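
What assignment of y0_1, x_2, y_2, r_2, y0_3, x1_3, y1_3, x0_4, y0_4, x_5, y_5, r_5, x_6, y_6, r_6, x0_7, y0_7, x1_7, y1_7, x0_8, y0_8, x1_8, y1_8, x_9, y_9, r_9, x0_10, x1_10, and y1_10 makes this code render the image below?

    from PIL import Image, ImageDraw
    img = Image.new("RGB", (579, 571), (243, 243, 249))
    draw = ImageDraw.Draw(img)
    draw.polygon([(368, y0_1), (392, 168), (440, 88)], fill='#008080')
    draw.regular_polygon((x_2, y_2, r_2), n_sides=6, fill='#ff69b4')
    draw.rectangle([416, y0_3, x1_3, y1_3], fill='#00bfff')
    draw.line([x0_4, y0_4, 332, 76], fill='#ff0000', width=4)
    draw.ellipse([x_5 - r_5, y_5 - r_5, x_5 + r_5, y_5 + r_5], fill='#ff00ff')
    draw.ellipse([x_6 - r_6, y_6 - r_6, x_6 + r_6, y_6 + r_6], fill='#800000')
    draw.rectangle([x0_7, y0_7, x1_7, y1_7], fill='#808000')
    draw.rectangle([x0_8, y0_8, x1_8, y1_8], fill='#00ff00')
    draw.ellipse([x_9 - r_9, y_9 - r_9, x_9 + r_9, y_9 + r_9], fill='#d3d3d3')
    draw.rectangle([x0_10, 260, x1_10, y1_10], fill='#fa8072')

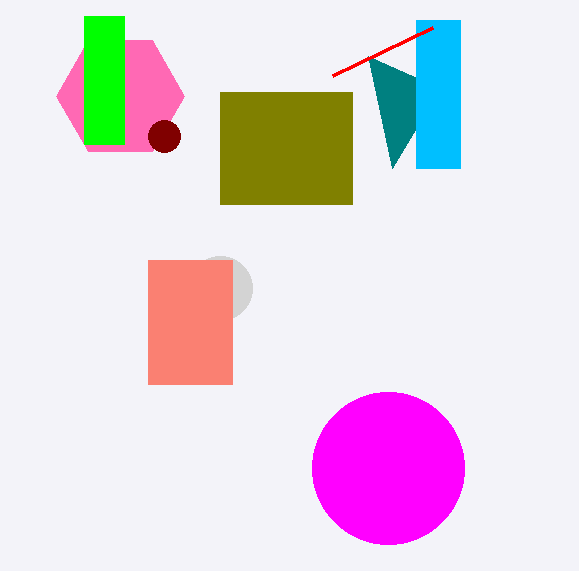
y0_1 = 56, x_2 = 120, y_2 = 96, r_2 = 64, y0_3 = 20, x1_3 = 460, y1_3 = 168, x0_4 = 432, y0_4 = 28, x_5 = 388, y_5 = 468, r_5 = 76, x_6 = 164, y_6 = 136, r_6 = 16, x0_7 = 220, y0_7 = 92, x1_7 = 352, y1_7 = 204, x0_8 = 84, y0_8 = 16, x1_8 = 124, y1_8 = 144, x_9 = 220, y_9 = 288, r_9 = 32, x0_10 = 148, x1_10 = 232, y1_10 = 384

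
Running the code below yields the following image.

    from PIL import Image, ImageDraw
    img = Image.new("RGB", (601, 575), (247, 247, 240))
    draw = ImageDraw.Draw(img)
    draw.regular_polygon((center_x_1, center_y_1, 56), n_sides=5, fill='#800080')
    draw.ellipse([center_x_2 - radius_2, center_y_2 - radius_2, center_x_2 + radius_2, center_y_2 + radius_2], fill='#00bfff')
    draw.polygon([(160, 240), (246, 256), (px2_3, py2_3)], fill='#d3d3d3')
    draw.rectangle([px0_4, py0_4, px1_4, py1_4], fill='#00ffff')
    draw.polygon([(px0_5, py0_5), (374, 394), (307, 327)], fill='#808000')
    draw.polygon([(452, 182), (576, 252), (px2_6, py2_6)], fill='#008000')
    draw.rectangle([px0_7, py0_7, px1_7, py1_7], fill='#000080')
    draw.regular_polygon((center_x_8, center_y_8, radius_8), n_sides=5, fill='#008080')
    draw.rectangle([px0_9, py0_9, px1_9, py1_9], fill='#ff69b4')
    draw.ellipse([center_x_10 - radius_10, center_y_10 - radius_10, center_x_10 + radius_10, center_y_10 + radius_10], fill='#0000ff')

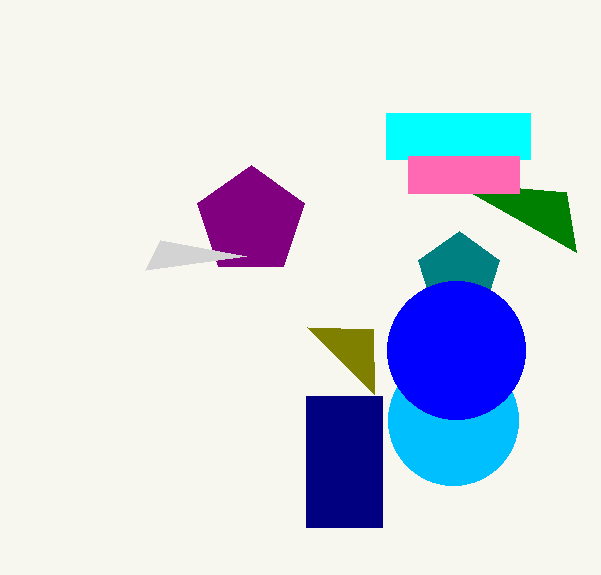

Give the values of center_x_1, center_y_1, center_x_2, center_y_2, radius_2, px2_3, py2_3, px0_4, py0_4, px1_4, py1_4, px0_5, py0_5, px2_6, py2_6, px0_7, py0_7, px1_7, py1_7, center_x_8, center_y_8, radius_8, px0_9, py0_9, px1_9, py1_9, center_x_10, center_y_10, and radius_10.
center_x_1 = 251; center_y_1 = 221; center_x_2 = 453; center_y_2 = 420; radius_2 = 65; px2_3 = 145; py2_3 = 270; px0_4 = 386; py0_4 = 113; px1_4 = 530; py1_4 = 159; px0_5 = 373; py0_5 = 329; px2_6 = 566; py2_6 = 192; px0_7 = 306; py0_7 = 396; px1_7 = 382; py1_7 = 527; center_x_8 = 459; center_y_8 = 274; radius_8 = 43; px0_9 = 408; py0_9 = 156; px1_9 = 519; py1_9 = 193; center_x_10 = 456; center_y_10 = 350; radius_10 = 69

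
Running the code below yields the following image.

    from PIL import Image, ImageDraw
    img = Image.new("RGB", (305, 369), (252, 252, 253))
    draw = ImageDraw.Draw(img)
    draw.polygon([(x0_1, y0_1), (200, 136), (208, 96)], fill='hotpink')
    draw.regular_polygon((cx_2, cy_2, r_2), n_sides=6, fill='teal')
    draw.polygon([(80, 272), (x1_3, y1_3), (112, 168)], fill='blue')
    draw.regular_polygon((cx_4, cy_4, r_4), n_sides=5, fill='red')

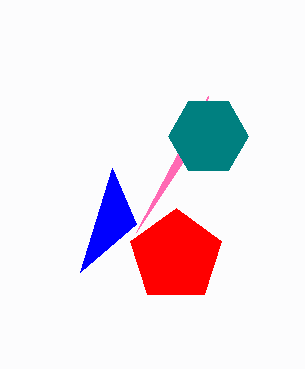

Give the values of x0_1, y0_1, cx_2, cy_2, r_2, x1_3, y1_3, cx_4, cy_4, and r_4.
x0_1 = 136
y0_1 = 232
cx_2 = 208
cy_2 = 136
r_2 = 40
x1_3 = 136
y1_3 = 224
cx_4 = 176
cy_4 = 256
r_4 = 48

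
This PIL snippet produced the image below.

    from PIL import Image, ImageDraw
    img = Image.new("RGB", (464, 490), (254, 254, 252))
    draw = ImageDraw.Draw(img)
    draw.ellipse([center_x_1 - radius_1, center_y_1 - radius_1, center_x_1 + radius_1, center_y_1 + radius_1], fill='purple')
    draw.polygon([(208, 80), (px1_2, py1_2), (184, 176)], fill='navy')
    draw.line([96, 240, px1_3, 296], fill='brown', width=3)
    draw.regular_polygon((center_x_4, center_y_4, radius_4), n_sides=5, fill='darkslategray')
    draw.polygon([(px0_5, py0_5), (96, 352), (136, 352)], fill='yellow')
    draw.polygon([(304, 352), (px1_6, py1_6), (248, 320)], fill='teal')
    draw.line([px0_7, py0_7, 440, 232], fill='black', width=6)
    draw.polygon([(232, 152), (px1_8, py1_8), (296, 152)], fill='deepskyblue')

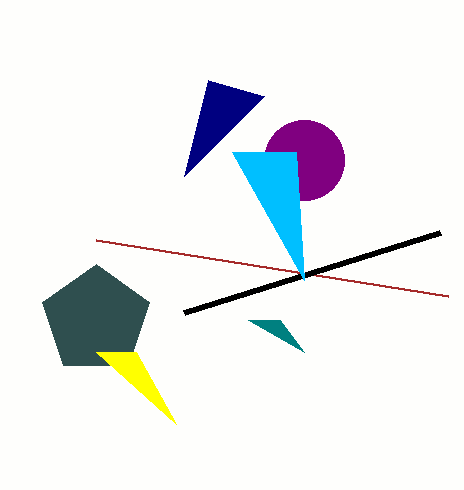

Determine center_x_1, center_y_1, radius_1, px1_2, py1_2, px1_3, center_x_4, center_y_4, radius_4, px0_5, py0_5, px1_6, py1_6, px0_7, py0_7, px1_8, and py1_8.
center_x_1 = 304; center_y_1 = 160; radius_1 = 40; px1_2 = 264; py1_2 = 96; px1_3 = 448; center_x_4 = 96; center_y_4 = 320; radius_4 = 56; px0_5 = 176; py0_5 = 424; px1_6 = 280; py1_6 = 320; px0_7 = 184; py0_7 = 312; px1_8 = 304; py1_8 = 280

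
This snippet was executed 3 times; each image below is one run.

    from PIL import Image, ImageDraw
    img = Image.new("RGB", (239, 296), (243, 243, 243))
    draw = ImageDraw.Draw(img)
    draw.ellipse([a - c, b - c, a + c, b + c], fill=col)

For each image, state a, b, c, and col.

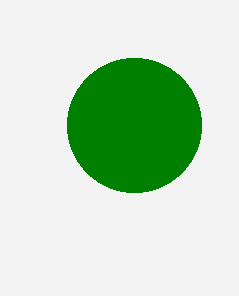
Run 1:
a = 134, b = 125, c = 67, col = 'green'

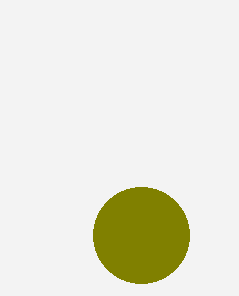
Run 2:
a = 141; b = 235; c = 48; col = 'olive'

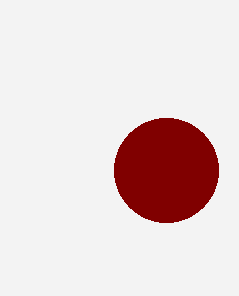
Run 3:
a = 166; b = 170; c = 52; col = 'maroon'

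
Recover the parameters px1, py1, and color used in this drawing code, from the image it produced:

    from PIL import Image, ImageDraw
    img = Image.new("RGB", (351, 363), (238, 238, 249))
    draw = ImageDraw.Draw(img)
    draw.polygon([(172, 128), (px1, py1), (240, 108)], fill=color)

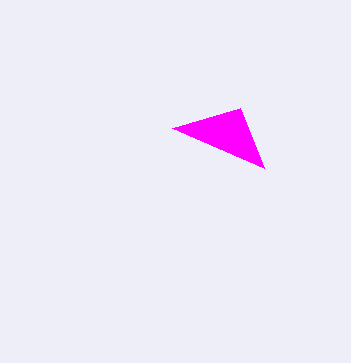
px1 = 264; py1 = 168; color = 'magenta'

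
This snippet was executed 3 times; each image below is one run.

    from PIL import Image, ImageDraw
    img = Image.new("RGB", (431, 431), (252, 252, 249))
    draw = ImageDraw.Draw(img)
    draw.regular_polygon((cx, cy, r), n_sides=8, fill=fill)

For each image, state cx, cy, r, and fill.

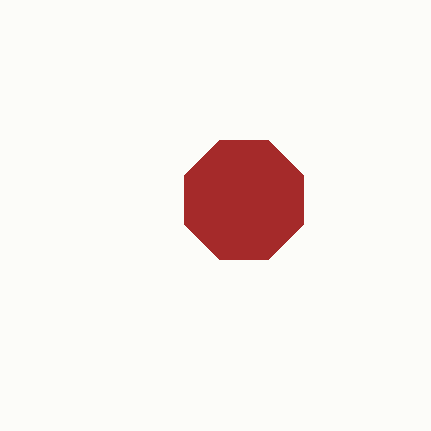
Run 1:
cx = 244; cy = 200; r = 64; fill = 'brown'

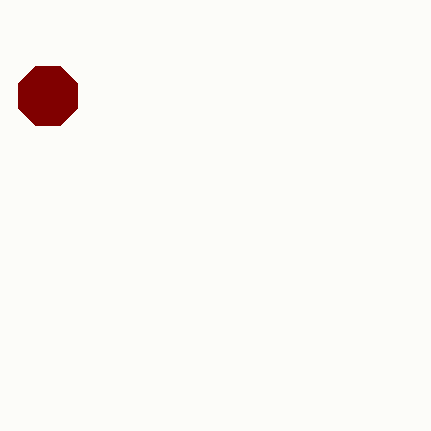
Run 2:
cx = 48
cy = 96
r = 32
fill = 'maroon'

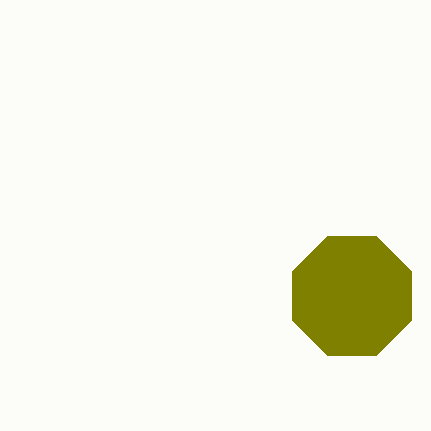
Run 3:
cx = 352
cy = 296
r = 64
fill = 'olive'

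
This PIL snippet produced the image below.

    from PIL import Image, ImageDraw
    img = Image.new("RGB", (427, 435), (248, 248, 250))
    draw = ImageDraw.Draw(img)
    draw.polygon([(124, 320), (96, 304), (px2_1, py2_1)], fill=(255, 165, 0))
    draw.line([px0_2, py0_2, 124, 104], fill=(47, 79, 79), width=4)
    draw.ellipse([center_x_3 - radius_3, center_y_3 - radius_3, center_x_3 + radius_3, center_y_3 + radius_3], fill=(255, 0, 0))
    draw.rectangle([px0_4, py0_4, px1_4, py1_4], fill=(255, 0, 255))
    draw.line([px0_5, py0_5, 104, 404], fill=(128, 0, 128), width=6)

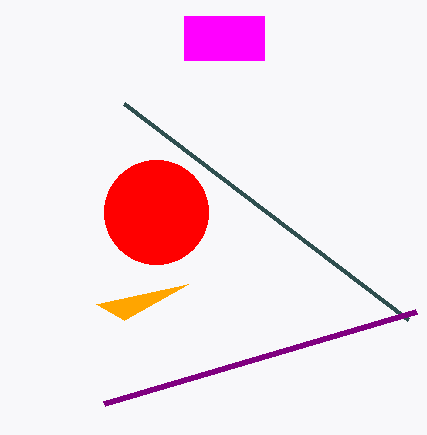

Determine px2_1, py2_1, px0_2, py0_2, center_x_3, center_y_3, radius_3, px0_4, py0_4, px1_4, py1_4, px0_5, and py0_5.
px2_1 = 188, py2_1 = 284, px0_2 = 408, py0_2 = 320, center_x_3 = 156, center_y_3 = 212, radius_3 = 52, px0_4 = 184, py0_4 = 16, px1_4 = 264, py1_4 = 60, px0_5 = 416, py0_5 = 312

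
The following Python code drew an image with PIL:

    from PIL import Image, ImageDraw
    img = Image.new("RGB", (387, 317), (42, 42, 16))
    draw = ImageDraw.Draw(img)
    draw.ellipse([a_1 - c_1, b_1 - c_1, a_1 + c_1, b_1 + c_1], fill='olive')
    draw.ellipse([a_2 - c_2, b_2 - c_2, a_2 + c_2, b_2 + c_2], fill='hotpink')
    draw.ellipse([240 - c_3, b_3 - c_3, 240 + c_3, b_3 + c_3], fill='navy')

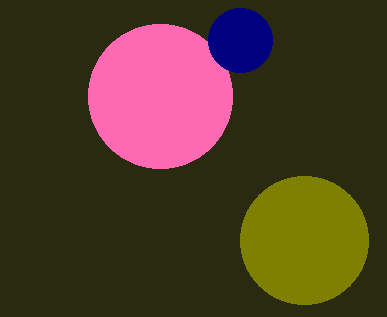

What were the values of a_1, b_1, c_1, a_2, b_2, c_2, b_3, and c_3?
a_1 = 304
b_1 = 240
c_1 = 64
a_2 = 160
b_2 = 96
c_2 = 72
b_3 = 40
c_3 = 32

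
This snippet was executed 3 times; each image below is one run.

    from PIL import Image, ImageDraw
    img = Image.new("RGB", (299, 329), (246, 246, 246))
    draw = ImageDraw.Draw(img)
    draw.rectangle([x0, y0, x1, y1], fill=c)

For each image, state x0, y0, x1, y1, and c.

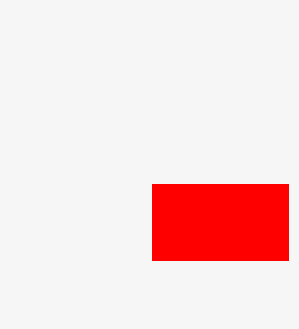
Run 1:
x0 = 152, y0 = 184, x1 = 288, y1 = 260, c = 'red'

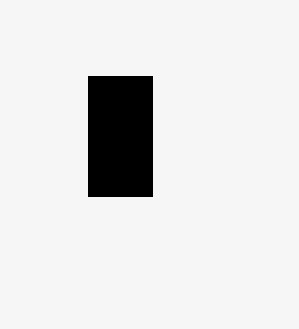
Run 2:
x0 = 88, y0 = 76, x1 = 152, y1 = 196, c = 'black'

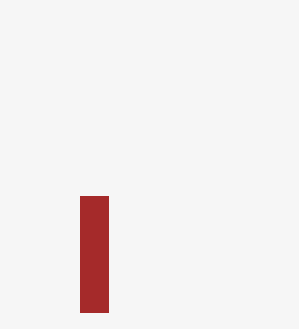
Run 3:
x0 = 80, y0 = 196, x1 = 108, y1 = 312, c = 'brown'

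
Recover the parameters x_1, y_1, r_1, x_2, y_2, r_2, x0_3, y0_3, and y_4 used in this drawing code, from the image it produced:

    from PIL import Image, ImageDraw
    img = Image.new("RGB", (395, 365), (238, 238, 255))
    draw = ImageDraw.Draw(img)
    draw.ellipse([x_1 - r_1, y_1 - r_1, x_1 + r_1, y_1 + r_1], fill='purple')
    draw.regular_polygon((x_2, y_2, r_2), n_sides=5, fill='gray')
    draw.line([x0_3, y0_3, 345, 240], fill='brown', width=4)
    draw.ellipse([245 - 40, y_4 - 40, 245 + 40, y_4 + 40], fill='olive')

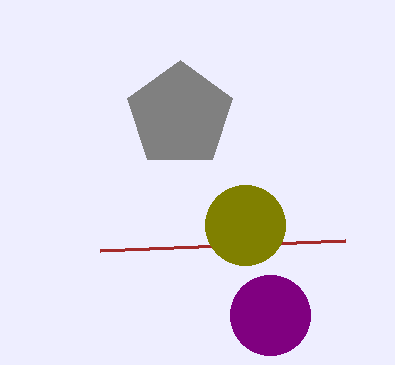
x_1 = 270
y_1 = 315
r_1 = 40
x_2 = 180
y_2 = 115
r_2 = 55
x0_3 = 100
y0_3 = 250
y_4 = 225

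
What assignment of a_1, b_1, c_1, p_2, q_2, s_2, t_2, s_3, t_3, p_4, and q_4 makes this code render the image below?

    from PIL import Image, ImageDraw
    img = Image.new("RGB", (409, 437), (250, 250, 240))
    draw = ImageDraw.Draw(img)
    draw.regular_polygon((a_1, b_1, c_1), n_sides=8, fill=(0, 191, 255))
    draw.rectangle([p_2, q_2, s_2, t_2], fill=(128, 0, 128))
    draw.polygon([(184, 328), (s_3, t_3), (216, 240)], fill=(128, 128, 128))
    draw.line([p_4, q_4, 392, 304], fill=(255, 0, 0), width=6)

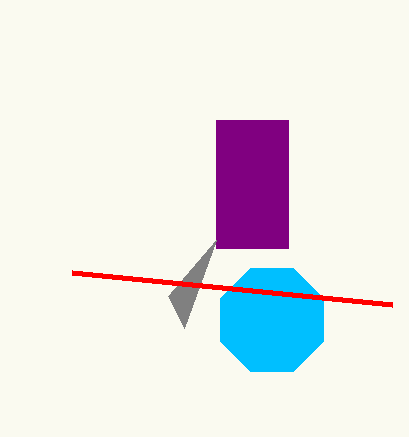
a_1 = 272
b_1 = 320
c_1 = 56
p_2 = 216
q_2 = 120
s_2 = 288
t_2 = 248
s_3 = 168
t_3 = 296
p_4 = 72
q_4 = 272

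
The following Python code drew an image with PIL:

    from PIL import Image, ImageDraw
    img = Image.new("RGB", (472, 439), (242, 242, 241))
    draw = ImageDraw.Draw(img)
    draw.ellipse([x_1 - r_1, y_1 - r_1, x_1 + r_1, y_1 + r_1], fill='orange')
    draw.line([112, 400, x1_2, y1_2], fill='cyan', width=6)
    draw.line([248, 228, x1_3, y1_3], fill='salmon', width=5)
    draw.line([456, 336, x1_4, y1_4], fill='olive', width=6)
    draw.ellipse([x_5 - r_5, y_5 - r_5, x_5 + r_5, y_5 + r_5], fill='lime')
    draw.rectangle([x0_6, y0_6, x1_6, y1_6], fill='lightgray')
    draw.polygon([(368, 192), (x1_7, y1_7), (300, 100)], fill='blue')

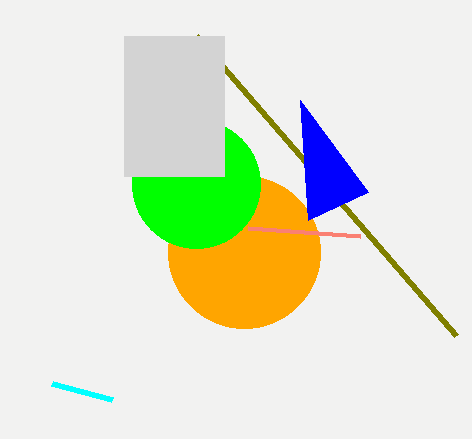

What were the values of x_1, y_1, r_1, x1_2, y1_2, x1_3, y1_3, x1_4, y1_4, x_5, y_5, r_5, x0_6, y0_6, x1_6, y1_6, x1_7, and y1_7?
x_1 = 244
y_1 = 252
r_1 = 76
x1_2 = 52
y1_2 = 384
x1_3 = 360
y1_3 = 236
x1_4 = 196
y1_4 = 36
x_5 = 196
y_5 = 184
r_5 = 64
x0_6 = 124
y0_6 = 36
x1_6 = 224
y1_6 = 176
x1_7 = 308
y1_7 = 220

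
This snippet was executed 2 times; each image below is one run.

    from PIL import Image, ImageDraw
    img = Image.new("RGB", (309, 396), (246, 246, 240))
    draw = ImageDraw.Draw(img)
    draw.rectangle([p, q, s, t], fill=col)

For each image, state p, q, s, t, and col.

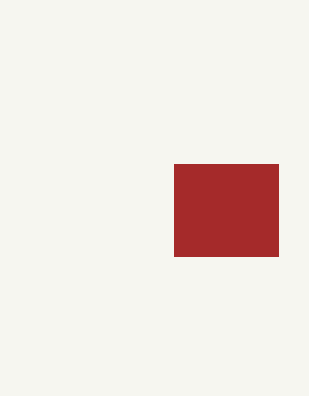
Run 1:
p = 174; q = 164; s = 278; t = 256; col = 'brown'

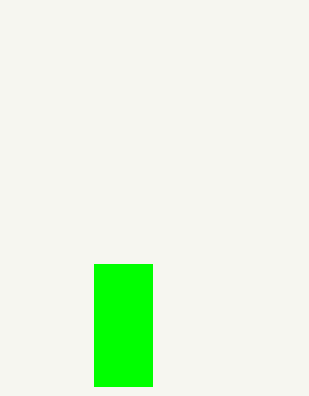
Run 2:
p = 94
q = 264
s = 152
t = 386
col = 'lime'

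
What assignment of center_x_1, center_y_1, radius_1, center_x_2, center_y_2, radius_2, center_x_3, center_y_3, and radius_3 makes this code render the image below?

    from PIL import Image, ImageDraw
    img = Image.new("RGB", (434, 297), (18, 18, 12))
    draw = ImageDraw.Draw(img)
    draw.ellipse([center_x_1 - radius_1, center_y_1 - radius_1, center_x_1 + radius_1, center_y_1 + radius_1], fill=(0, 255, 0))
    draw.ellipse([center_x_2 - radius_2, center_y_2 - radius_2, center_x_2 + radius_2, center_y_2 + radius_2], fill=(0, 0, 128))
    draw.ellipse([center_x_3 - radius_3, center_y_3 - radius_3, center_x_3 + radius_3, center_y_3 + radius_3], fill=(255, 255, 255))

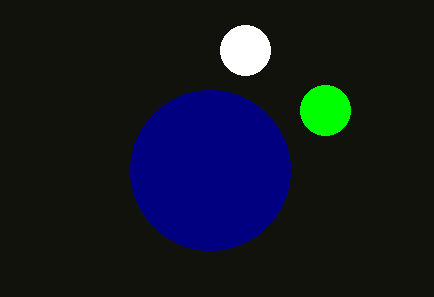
center_x_1 = 325
center_y_1 = 110
radius_1 = 25
center_x_2 = 210
center_y_2 = 170
radius_2 = 80
center_x_3 = 245
center_y_3 = 50
radius_3 = 25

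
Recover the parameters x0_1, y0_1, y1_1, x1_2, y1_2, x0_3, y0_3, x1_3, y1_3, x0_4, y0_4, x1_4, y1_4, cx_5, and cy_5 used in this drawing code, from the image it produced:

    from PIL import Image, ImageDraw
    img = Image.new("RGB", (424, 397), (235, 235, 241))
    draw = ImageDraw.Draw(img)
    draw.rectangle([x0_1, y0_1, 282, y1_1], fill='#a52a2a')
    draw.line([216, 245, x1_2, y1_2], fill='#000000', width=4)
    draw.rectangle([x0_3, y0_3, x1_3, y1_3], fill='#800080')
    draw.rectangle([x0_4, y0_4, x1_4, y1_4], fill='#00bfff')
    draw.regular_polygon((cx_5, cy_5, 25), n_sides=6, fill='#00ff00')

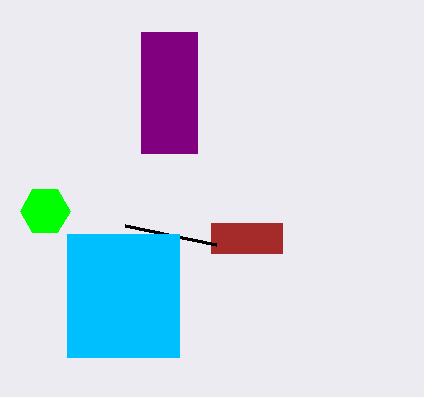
x0_1 = 211; y0_1 = 223; y1_1 = 253; x1_2 = 125; y1_2 = 226; x0_3 = 141; y0_3 = 32; x1_3 = 197; y1_3 = 153; x0_4 = 67; y0_4 = 234; x1_4 = 179; y1_4 = 357; cx_5 = 45; cy_5 = 211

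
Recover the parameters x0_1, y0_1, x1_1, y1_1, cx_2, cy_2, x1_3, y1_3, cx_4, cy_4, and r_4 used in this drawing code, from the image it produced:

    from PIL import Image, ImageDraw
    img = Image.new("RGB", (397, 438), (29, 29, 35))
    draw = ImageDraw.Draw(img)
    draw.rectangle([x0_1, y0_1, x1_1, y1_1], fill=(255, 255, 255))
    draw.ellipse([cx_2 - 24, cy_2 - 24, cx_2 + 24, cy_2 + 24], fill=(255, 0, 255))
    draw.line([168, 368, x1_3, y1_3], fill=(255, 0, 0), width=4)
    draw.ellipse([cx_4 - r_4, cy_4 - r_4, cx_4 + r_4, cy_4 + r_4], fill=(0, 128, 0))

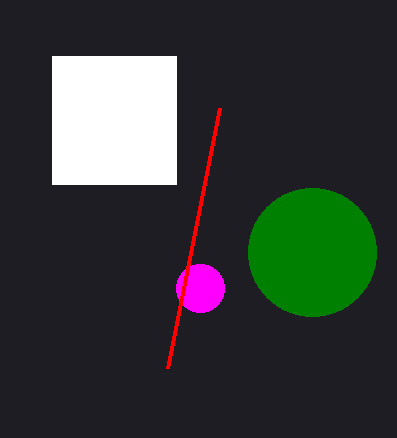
x0_1 = 52, y0_1 = 56, x1_1 = 176, y1_1 = 184, cx_2 = 200, cy_2 = 288, x1_3 = 220, y1_3 = 108, cx_4 = 312, cy_4 = 252, r_4 = 64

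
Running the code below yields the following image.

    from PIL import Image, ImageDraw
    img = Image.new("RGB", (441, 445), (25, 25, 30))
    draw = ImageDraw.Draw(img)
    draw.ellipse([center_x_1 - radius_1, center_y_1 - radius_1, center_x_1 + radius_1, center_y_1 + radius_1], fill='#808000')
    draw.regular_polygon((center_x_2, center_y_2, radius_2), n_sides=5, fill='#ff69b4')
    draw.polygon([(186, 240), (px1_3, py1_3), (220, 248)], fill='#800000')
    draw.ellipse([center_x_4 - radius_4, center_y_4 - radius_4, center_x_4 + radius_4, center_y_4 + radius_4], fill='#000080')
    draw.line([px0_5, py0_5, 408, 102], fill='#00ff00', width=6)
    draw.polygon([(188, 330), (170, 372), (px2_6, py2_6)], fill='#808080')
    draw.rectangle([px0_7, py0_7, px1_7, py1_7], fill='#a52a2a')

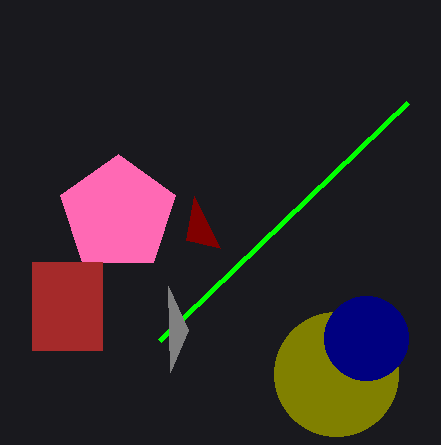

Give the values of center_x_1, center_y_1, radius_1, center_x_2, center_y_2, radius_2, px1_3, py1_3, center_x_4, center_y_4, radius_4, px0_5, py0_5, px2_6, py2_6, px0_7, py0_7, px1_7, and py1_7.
center_x_1 = 336
center_y_1 = 374
radius_1 = 62
center_x_2 = 118
center_y_2 = 214
radius_2 = 60
px1_3 = 194
py1_3 = 196
center_x_4 = 366
center_y_4 = 338
radius_4 = 42
px0_5 = 160
py0_5 = 340
px2_6 = 168
py2_6 = 286
px0_7 = 32
py0_7 = 262
px1_7 = 102
py1_7 = 350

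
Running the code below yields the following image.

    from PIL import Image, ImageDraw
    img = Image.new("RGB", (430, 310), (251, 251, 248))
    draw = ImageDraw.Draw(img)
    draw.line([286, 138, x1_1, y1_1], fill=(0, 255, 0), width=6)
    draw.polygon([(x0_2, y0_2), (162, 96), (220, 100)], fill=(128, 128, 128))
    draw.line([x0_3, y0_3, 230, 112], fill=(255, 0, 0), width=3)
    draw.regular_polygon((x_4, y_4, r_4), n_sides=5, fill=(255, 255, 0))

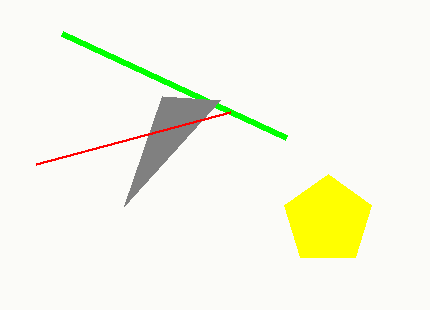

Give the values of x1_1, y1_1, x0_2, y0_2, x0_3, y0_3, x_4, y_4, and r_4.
x1_1 = 62
y1_1 = 34
x0_2 = 124
y0_2 = 206
x0_3 = 36
y0_3 = 164
x_4 = 328
y_4 = 220
r_4 = 46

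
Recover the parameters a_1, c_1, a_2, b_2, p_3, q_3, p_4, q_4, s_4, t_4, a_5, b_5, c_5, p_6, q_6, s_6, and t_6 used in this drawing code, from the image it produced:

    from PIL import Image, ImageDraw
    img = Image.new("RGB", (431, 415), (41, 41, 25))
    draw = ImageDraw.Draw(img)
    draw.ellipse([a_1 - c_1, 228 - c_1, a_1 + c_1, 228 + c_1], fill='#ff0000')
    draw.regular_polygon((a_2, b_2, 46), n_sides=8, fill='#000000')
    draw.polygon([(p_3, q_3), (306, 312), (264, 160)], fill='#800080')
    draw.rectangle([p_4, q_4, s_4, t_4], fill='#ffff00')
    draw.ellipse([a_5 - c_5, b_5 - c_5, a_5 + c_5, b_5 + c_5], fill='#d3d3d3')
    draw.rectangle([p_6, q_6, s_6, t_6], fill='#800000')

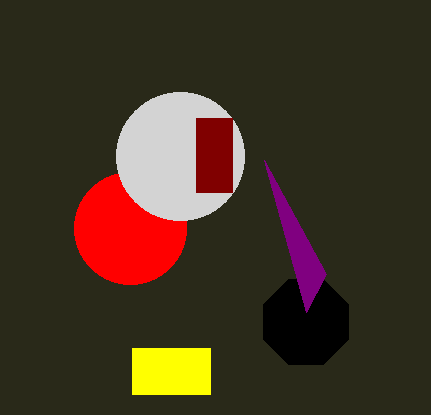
a_1 = 130, c_1 = 56, a_2 = 306, b_2 = 322, p_3 = 326, q_3 = 274, p_4 = 132, q_4 = 348, s_4 = 210, t_4 = 394, a_5 = 180, b_5 = 156, c_5 = 64, p_6 = 196, q_6 = 118, s_6 = 232, t_6 = 192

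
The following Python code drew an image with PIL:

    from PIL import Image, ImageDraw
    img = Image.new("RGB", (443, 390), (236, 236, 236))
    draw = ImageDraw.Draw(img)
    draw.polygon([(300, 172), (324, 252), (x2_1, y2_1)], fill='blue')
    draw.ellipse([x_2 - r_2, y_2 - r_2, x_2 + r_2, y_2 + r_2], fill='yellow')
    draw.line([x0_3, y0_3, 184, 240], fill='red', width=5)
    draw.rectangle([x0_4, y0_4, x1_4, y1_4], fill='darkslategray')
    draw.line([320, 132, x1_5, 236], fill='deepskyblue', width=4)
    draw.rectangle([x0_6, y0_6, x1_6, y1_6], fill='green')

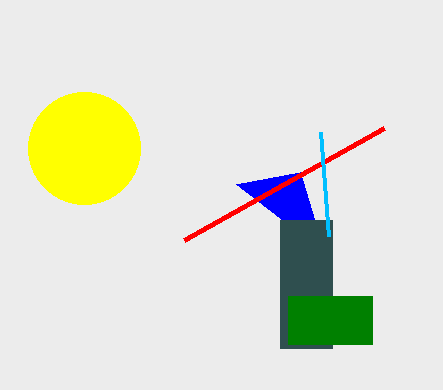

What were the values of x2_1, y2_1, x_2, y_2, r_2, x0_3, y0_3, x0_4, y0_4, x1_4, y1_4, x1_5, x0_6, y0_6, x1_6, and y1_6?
x2_1 = 236, y2_1 = 184, x_2 = 84, y_2 = 148, r_2 = 56, x0_3 = 384, y0_3 = 128, x0_4 = 280, y0_4 = 220, x1_4 = 332, y1_4 = 348, x1_5 = 328, x0_6 = 288, y0_6 = 296, x1_6 = 372, y1_6 = 344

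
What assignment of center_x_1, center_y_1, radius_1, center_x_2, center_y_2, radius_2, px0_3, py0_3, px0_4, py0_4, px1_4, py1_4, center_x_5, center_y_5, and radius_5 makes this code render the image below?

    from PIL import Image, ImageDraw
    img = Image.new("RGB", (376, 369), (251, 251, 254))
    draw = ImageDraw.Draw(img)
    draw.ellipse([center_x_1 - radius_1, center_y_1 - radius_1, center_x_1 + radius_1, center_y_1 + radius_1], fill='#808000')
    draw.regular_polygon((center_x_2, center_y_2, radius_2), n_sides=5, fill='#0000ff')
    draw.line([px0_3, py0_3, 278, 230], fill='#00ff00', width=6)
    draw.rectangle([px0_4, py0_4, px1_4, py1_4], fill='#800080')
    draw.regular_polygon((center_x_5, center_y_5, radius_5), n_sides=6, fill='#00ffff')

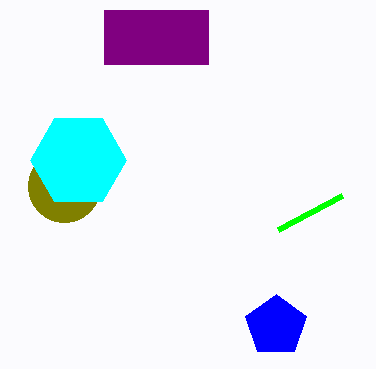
center_x_1 = 64, center_y_1 = 186, radius_1 = 36, center_x_2 = 276, center_y_2 = 326, radius_2 = 32, px0_3 = 342, py0_3 = 196, px0_4 = 104, py0_4 = 10, px1_4 = 208, py1_4 = 64, center_x_5 = 78, center_y_5 = 160, radius_5 = 48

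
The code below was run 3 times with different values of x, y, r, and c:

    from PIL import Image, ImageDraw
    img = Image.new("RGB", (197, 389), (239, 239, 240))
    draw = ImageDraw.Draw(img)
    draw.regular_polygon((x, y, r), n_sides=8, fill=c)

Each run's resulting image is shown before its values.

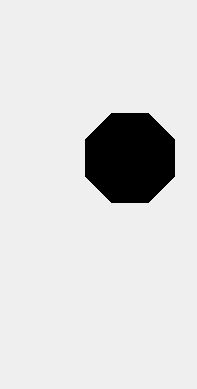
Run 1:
x = 130
y = 158
r = 48
c = 'black'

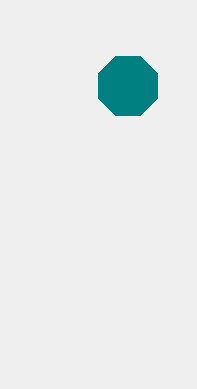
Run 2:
x = 128
y = 86
r = 32
c = 'teal'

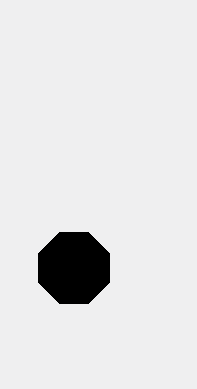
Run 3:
x = 74; y = 268; r = 38; c = 'black'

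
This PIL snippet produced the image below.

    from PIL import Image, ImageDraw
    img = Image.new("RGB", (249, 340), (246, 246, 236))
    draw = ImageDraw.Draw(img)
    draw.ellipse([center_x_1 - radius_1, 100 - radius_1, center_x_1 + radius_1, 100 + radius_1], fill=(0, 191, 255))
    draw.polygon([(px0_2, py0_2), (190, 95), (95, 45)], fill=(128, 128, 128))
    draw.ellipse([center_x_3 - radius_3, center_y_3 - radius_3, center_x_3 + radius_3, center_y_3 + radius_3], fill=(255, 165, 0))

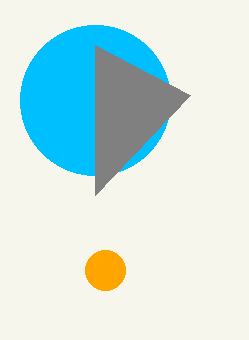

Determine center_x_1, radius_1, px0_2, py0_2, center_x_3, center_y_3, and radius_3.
center_x_1 = 95, radius_1 = 75, px0_2 = 95, py0_2 = 195, center_x_3 = 105, center_y_3 = 270, radius_3 = 20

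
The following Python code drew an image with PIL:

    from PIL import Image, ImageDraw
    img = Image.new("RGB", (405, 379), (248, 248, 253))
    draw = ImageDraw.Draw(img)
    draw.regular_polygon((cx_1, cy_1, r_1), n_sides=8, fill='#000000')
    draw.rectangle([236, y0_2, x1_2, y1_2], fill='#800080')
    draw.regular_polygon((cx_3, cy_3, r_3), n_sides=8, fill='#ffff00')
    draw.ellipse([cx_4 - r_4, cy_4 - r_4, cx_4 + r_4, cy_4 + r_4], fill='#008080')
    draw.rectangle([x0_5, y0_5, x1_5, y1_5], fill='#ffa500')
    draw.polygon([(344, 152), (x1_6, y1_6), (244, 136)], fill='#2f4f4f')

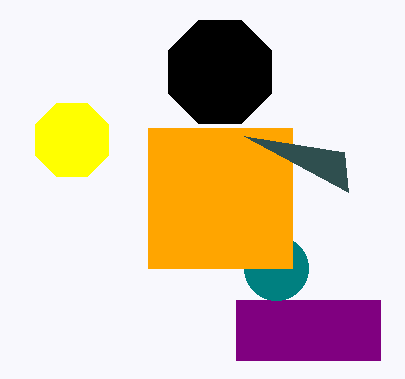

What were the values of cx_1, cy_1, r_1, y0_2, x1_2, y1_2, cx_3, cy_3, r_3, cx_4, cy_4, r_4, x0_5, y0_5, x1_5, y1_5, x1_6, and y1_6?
cx_1 = 220, cy_1 = 72, r_1 = 56, y0_2 = 300, x1_2 = 380, y1_2 = 360, cx_3 = 72, cy_3 = 140, r_3 = 40, cx_4 = 276, cy_4 = 268, r_4 = 32, x0_5 = 148, y0_5 = 128, x1_5 = 292, y1_5 = 268, x1_6 = 348, y1_6 = 192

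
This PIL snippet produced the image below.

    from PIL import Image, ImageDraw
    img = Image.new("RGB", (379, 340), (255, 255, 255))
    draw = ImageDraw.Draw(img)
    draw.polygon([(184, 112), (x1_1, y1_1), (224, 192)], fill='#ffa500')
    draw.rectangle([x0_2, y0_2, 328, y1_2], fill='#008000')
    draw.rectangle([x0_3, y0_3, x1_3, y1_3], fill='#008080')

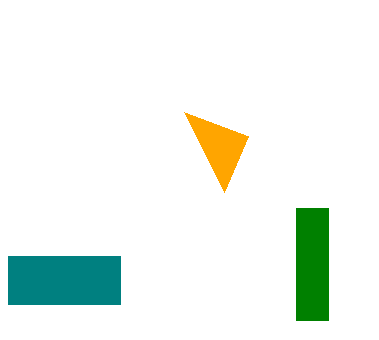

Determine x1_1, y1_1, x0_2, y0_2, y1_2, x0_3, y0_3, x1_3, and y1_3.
x1_1 = 248
y1_1 = 136
x0_2 = 296
y0_2 = 208
y1_2 = 320
x0_3 = 8
y0_3 = 256
x1_3 = 120
y1_3 = 304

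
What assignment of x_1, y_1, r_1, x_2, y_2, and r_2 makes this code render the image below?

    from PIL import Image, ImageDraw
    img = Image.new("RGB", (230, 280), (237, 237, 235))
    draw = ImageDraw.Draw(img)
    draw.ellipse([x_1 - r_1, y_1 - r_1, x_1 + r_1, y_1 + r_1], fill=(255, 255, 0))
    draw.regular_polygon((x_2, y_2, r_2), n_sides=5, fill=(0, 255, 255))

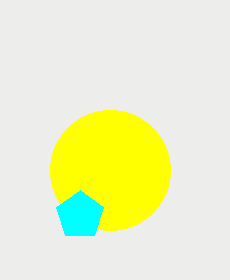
x_1 = 110, y_1 = 170, r_1 = 60, x_2 = 80, y_2 = 215, r_2 = 25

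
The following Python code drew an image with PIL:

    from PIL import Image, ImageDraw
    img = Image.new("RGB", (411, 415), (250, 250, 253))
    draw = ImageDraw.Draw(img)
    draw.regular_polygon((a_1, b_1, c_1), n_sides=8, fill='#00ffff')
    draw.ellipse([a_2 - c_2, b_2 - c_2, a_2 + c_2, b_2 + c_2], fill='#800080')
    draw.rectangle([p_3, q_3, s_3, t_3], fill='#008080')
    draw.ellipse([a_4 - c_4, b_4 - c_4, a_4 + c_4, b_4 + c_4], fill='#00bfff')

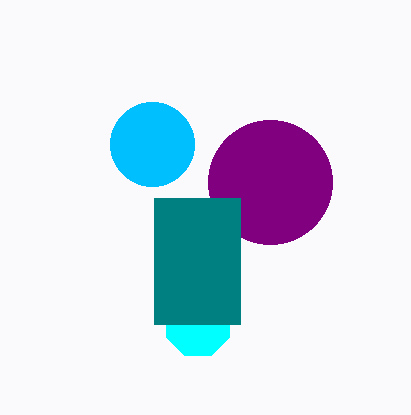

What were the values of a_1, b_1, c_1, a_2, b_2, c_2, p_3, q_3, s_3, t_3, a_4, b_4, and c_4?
a_1 = 198; b_1 = 324; c_1 = 34; a_2 = 270; b_2 = 182; c_2 = 62; p_3 = 154; q_3 = 198; s_3 = 240; t_3 = 324; a_4 = 152; b_4 = 144; c_4 = 42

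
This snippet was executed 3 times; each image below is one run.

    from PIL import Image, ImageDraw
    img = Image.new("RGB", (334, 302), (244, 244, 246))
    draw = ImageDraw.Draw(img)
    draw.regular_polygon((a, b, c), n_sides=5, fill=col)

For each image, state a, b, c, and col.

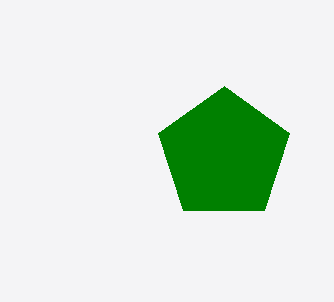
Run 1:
a = 224
b = 155
c = 69
col = 'green'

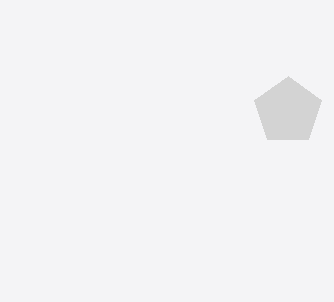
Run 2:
a = 288, b = 111, c = 35, col = 'lightgray'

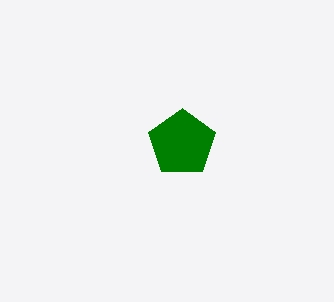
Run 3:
a = 182, b = 143, c = 35, col = 'green'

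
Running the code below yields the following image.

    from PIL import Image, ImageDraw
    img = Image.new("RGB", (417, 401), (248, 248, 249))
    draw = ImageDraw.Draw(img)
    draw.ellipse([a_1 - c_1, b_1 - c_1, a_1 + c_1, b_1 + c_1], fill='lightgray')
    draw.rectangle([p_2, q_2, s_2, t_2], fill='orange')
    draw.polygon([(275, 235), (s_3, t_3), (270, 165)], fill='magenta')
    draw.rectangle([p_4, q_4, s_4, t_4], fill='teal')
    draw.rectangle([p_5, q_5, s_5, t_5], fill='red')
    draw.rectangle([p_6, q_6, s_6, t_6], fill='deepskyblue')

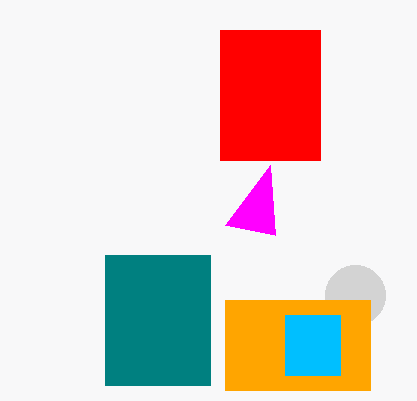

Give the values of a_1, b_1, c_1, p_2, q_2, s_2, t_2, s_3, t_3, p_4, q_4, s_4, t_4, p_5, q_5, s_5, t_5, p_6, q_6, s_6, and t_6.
a_1 = 355, b_1 = 295, c_1 = 30, p_2 = 225, q_2 = 300, s_2 = 370, t_2 = 390, s_3 = 225, t_3 = 225, p_4 = 105, q_4 = 255, s_4 = 210, t_4 = 385, p_5 = 220, q_5 = 30, s_5 = 320, t_5 = 160, p_6 = 285, q_6 = 315, s_6 = 340, t_6 = 375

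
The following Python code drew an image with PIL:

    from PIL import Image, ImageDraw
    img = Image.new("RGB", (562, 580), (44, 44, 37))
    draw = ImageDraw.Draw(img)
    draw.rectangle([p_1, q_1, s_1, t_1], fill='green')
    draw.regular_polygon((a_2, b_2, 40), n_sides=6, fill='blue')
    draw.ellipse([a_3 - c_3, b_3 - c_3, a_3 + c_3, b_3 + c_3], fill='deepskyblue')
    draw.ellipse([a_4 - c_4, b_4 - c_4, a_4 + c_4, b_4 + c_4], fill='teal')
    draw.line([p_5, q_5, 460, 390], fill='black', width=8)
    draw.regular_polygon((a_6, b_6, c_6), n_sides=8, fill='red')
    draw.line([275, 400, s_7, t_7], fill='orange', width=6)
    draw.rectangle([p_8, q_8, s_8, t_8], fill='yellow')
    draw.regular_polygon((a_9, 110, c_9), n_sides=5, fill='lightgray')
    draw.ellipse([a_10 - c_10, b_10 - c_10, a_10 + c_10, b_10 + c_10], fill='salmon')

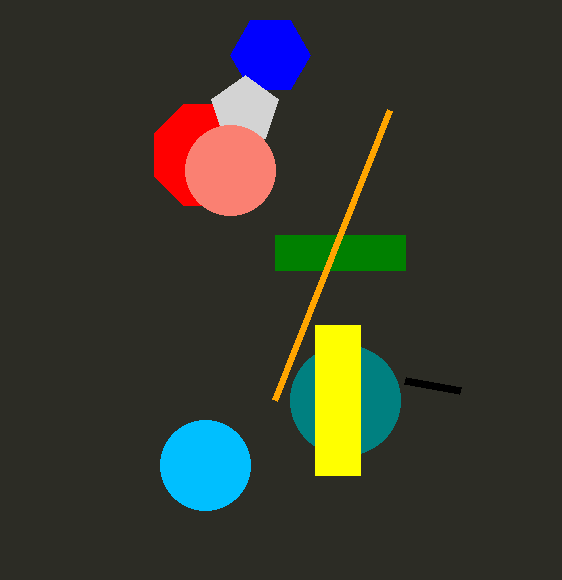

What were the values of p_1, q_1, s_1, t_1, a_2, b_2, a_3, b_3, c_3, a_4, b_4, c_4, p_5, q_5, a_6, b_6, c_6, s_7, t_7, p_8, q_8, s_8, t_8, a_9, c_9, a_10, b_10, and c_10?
p_1 = 275
q_1 = 235
s_1 = 405
t_1 = 270
a_2 = 270
b_2 = 55
a_3 = 205
b_3 = 465
c_3 = 45
a_4 = 345
b_4 = 400
c_4 = 55
p_5 = 405
q_5 = 380
a_6 = 205
b_6 = 155
c_6 = 55
s_7 = 390
t_7 = 110
p_8 = 315
q_8 = 325
s_8 = 360
t_8 = 475
a_9 = 245
c_9 = 35
a_10 = 230
b_10 = 170
c_10 = 45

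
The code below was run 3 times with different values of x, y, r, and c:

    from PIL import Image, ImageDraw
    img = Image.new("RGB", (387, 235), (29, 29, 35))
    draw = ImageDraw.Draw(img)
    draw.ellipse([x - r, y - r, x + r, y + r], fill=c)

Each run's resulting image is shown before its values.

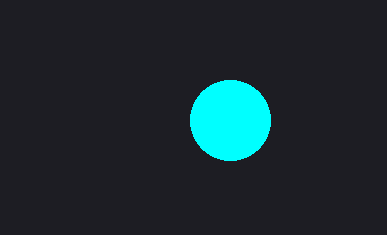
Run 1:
x = 230, y = 120, r = 40, c = 'cyan'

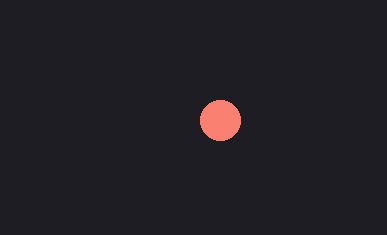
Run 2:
x = 220, y = 120, r = 20, c = 'salmon'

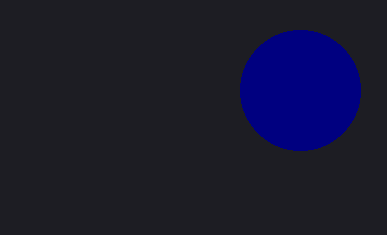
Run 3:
x = 300
y = 90
r = 60
c = 'navy'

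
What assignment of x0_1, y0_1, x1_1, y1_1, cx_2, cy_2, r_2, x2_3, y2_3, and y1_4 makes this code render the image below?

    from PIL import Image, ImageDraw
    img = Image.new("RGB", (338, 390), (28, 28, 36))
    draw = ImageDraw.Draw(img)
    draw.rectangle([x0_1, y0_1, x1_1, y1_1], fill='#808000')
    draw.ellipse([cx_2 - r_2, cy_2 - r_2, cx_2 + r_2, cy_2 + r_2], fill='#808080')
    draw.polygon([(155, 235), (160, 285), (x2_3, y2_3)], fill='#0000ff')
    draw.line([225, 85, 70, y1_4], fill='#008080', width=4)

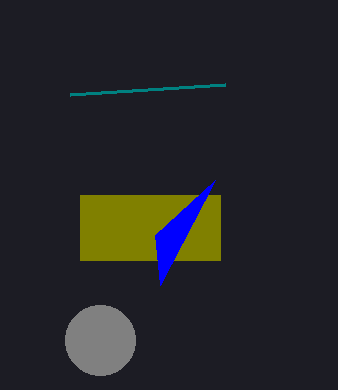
x0_1 = 80; y0_1 = 195; x1_1 = 220; y1_1 = 260; cx_2 = 100; cy_2 = 340; r_2 = 35; x2_3 = 215; y2_3 = 180; y1_4 = 95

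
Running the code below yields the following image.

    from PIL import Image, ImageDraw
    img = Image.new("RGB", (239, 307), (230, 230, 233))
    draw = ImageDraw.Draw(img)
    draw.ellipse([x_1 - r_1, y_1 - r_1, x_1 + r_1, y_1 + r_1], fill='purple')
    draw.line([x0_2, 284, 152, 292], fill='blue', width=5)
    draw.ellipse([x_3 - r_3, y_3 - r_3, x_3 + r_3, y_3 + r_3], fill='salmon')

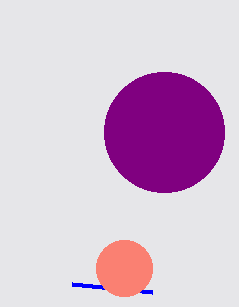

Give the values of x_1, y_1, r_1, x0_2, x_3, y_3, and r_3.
x_1 = 164
y_1 = 132
r_1 = 60
x0_2 = 72
x_3 = 124
y_3 = 268
r_3 = 28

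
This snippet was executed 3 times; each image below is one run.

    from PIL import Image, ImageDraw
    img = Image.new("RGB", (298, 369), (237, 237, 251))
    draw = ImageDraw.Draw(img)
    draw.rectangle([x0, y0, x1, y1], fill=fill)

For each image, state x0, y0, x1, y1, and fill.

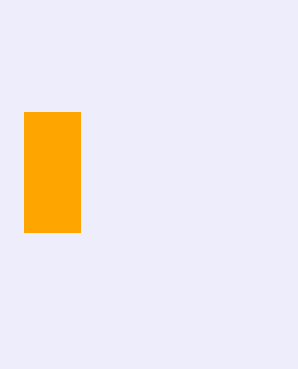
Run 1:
x0 = 24, y0 = 112, x1 = 80, y1 = 232, fill = 'orange'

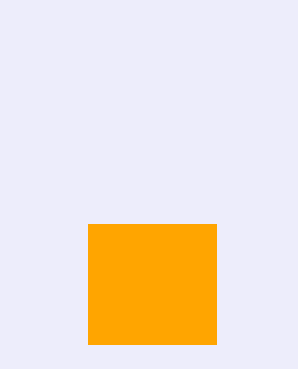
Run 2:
x0 = 88
y0 = 224
x1 = 216
y1 = 344
fill = 'orange'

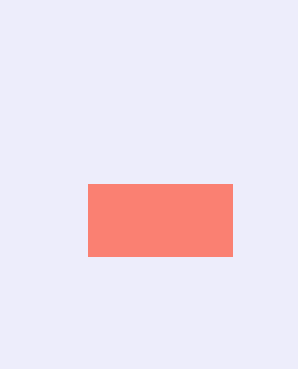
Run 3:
x0 = 88
y0 = 184
x1 = 232
y1 = 256
fill = 'salmon'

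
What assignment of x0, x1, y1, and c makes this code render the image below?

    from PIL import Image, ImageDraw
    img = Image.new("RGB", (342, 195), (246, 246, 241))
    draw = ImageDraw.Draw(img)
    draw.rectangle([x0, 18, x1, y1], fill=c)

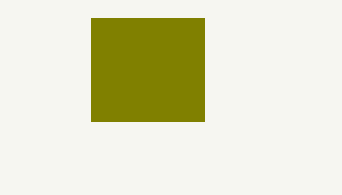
x0 = 91, x1 = 204, y1 = 121, c = 'olive'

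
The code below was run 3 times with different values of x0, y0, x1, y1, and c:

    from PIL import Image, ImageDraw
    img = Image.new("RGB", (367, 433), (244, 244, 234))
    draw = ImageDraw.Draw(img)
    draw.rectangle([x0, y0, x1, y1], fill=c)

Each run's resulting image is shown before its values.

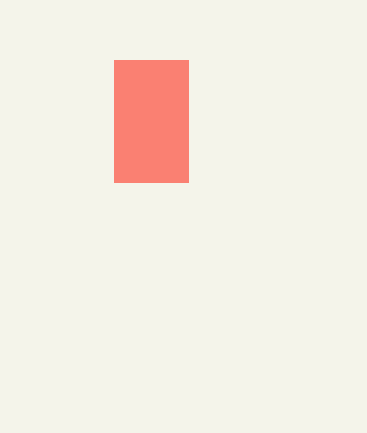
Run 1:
x0 = 114, y0 = 60, x1 = 188, y1 = 182, c = 'salmon'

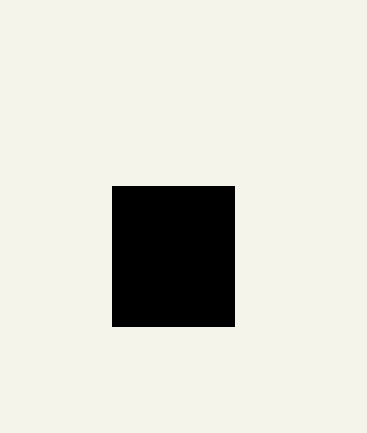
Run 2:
x0 = 112; y0 = 186; x1 = 234; y1 = 326; c = 'black'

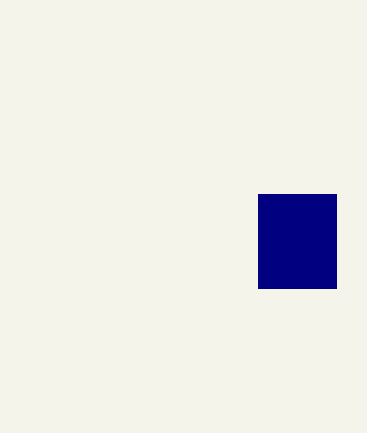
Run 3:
x0 = 258, y0 = 194, x1 = 336, y1 = 288, c = 'navy'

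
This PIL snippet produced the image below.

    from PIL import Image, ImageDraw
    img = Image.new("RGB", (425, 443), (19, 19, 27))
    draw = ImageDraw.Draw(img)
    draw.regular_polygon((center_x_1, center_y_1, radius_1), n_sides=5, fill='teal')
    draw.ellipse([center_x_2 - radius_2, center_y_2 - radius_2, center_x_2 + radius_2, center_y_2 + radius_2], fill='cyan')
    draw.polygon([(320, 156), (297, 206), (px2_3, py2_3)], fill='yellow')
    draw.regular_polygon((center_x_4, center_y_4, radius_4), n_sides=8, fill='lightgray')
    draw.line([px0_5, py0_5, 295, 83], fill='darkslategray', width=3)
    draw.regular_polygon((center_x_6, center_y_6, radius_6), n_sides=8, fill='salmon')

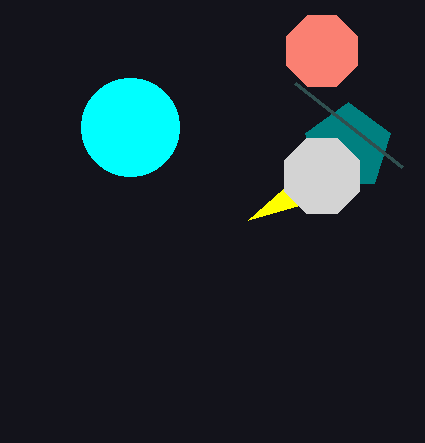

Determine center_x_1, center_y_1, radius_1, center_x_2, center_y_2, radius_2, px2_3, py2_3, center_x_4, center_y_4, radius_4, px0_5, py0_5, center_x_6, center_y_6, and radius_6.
center_x_1 = 348; center_y_1 = 147; radius_1 = 45; center_x_2 = 130; center_y_2 = 127; radius_2 = 49; px2_3 = 248; py2_3 = 220; center_x_4 = 322; center_y_4 = 176; radius_4 = 41; px0_5 = 402; py0_5 = 167; center_x_6 = 322; center_y_6 = 51; radius_6 = 38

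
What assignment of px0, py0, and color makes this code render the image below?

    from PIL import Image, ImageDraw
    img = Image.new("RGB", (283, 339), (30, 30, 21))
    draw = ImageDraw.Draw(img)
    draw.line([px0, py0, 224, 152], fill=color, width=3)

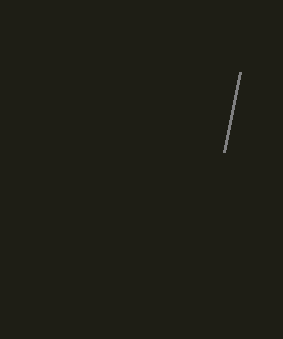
px0 = 240
py0 = 72
color = 'gray'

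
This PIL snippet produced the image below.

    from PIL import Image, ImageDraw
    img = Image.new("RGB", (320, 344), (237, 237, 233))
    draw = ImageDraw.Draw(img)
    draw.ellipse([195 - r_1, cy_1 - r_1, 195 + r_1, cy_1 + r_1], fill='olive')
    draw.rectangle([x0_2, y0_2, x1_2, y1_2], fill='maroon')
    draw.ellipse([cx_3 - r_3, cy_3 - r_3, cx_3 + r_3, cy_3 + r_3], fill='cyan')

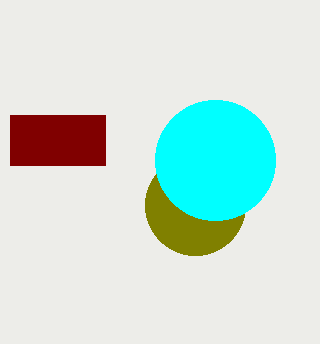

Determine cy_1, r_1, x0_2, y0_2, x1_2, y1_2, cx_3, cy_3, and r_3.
cy_1 = 205
r_1 = 50
x0_2 = 10
y0_2 = 115
x1_2 = 105
y1_2 = 165
cx_3 = 215
cy_3 = 160
r_3 = 60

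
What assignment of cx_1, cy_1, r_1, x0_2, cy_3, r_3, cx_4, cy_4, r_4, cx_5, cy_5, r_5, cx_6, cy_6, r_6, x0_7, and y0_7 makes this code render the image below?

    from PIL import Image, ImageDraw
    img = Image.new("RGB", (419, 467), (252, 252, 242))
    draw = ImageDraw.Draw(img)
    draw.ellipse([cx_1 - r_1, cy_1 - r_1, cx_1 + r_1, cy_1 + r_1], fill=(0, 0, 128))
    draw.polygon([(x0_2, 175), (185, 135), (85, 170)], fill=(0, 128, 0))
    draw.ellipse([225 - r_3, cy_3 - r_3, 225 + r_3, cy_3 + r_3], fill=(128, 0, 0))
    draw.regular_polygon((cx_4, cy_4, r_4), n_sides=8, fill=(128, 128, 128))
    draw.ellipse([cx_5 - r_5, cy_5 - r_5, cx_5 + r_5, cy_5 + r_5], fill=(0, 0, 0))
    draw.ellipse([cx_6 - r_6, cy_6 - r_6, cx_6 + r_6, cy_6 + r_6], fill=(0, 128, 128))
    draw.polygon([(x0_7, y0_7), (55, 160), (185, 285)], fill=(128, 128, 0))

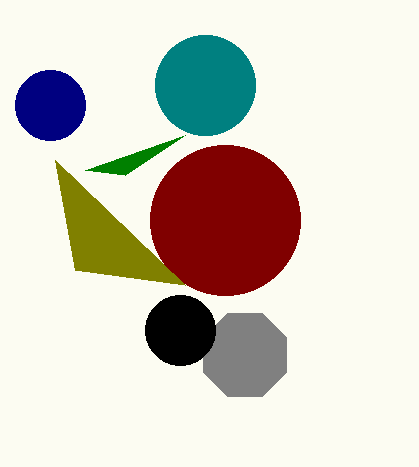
cx_1 = 50; cy_1 = 105; r_1 = 35; x0_2 = 125; cy_3 = 220; r_3 = 75; cx_4 = 245; cy_4 = 355; r_4 = 45; cx_5 = 180; cy_5 = 330; r_5 = 35; cx_6 = 205; cy_6 = 85; r_6 = 50; x0_7 = 75; y0_7 = 270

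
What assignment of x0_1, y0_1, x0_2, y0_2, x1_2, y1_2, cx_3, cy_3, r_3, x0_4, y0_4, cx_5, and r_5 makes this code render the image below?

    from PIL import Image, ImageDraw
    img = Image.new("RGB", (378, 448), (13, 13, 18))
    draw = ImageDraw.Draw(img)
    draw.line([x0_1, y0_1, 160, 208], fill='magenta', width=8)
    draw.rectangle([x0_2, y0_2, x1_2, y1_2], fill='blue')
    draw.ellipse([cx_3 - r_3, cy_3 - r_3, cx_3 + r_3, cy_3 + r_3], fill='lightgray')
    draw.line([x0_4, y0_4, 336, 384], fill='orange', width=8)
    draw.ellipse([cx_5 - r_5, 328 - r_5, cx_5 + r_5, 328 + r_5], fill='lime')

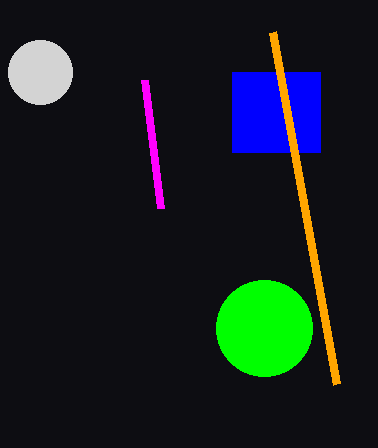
x0_1 = 144; y0_1 = 80; x0_2 = 232; y0_2 = 72; x1_2 = 320; y1_2 = 152; cx_3 = 40; cy_3 = 72; r_3 = 32; x0_4 = 272; y0_4 = 32; cx_5 = 264; r_5 = 48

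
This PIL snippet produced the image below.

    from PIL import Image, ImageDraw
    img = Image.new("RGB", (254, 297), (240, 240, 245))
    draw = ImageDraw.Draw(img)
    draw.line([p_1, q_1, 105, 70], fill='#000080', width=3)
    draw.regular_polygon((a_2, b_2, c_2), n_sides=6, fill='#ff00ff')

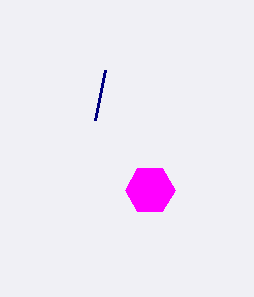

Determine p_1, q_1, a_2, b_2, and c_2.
p_1 = 95; q_1 = 120; a_2 = 150; b_2 = 190; c_2 = 25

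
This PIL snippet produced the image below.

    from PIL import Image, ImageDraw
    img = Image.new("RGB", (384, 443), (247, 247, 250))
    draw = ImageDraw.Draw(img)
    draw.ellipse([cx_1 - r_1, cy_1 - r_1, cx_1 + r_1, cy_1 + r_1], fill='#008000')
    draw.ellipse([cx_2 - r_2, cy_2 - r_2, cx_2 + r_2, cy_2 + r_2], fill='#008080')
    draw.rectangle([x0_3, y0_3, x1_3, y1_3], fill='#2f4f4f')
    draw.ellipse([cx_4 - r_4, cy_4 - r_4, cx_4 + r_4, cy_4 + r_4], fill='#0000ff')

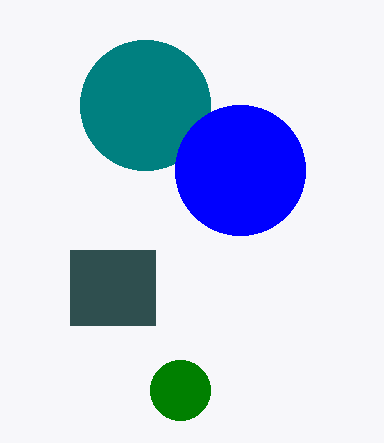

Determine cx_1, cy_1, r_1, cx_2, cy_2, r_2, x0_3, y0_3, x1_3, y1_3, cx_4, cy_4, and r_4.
cx_1 = 180
cy_1 = 390
r_1 = 30
cx_2 = 145
cy_2 = 105
r_2 = 65
x0_3 = 70
y0_3 = 250
x1_3 = 155
y1_3 = 325
cx_4 = 240
cy_4 = 170
r_4 = 65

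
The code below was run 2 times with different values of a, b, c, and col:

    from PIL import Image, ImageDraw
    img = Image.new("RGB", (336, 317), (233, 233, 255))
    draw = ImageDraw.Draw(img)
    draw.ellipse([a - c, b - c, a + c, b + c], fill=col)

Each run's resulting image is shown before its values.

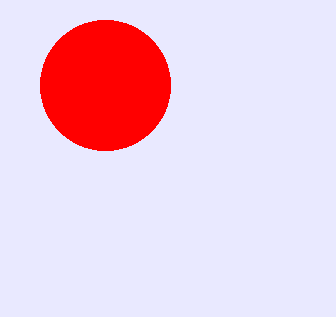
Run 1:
a = 105, b = 85, c = 65, col = 'red'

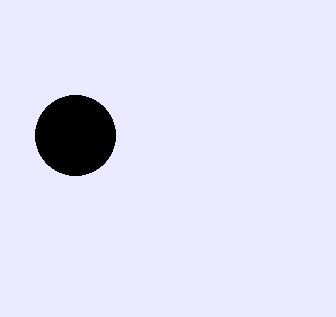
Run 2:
a = 75; b = 135; c = 40; col = 'black'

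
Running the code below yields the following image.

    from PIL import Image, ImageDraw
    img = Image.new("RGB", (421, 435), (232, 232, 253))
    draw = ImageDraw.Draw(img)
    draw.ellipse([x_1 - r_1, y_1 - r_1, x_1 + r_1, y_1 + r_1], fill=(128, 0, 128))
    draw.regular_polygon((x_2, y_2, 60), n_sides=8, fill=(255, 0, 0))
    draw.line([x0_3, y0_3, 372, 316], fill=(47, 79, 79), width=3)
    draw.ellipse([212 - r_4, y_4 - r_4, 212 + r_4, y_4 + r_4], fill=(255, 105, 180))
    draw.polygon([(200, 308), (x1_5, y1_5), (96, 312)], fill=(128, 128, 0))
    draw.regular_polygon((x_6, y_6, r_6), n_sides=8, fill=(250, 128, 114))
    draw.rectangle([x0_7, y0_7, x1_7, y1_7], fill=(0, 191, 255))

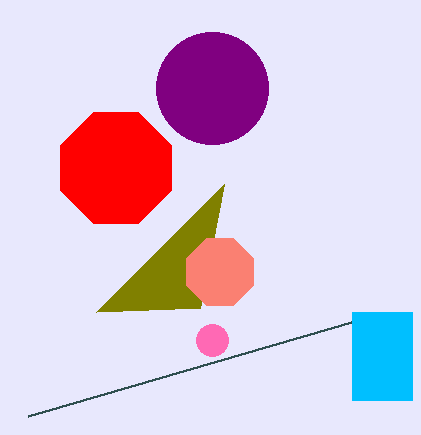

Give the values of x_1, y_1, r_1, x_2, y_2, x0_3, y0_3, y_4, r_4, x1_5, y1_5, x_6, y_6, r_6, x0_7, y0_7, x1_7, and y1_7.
x_1 = 212
y_1 = 88
r_1 = 56
x_2 = 116
y_2 = 168
x0_3 = 28
y0_3 = 416
y_4 = 340
r_4 = 16
x1_5 = 224
y1_5 = 184
x_6 = 220
y_6 = 272
r_6 = 36
x0_7 = 352
y0_7 = 312
x1_7 = 412
y1_7 = 400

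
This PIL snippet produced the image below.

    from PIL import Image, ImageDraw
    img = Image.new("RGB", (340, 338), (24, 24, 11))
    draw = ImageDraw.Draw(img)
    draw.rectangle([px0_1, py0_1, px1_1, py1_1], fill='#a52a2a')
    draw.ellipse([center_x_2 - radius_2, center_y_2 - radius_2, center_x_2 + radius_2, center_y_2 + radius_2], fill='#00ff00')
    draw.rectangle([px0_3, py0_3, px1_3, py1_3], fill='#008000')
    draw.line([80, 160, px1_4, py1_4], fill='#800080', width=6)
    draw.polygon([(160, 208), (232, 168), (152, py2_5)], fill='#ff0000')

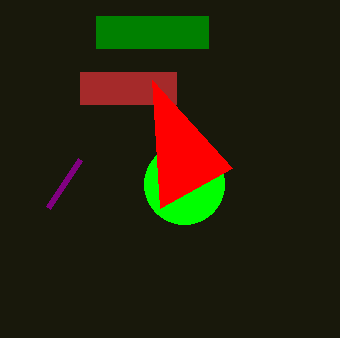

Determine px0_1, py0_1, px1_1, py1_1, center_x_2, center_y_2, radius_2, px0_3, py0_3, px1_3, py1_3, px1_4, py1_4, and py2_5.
px0_1 = 80, py0_1 = 72, px1_1 = 176, py1_1 = 104, center_x_2 = 184, center_y_2 = 184, radius_2 = 40, px0_3 = 96, py0_3 = 16, px1_3 = 208, py1_3 = 48, px1_4 = 48, py1_4 = 208, py2_5 = 80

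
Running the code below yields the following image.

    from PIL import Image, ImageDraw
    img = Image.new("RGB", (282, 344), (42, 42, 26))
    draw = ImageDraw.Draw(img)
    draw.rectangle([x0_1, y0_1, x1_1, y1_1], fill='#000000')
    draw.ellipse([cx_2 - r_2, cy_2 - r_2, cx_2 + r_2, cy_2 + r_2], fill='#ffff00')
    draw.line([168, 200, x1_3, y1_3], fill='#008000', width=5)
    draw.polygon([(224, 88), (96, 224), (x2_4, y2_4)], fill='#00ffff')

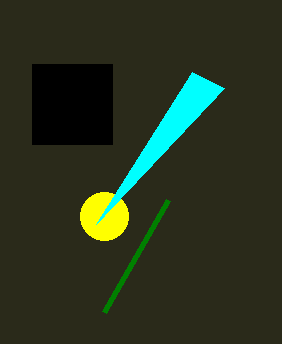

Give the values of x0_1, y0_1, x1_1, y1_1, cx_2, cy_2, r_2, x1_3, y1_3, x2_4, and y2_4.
x0_1 = 32, y0_1 = 64, x1_1 = 112, y1_1 = 144, cx_2 = 104, cy_2 = 216, r_2 = 24, x1_3 = 104, y1_3 = 312, x2_4 = 192, y2_4 = 72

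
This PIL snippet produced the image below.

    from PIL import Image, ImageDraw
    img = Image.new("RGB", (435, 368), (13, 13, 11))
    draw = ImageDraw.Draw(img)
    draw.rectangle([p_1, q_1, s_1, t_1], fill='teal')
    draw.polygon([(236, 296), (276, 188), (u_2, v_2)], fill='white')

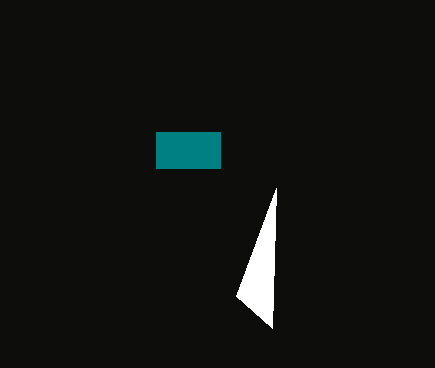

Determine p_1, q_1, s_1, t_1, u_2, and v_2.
p_1 = 156
q_1 = 132
s_1 = 220
t_1 = 168
u_2 = 272
v_2 = 328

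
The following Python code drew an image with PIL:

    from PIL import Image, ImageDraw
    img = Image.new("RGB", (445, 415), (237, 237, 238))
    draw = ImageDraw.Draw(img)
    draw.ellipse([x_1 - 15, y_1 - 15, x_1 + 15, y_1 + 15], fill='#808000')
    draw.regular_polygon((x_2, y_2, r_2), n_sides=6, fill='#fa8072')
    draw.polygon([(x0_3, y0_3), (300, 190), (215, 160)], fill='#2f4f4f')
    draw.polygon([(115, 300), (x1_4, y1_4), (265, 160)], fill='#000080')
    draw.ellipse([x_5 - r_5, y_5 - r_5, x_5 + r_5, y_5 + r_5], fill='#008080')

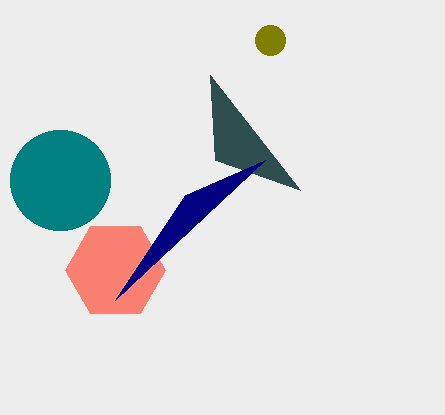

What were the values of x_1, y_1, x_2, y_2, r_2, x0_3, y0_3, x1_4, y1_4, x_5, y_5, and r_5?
x_1 = 270, y_1 = 40, x_2 = 115, y_2 = 270, r_2 = 50, x0_3 = 210, y0_3 = 75, x1_4 = 185, y1_4 = 195, x_5 = 60, y_5 = 180, r_5 = 50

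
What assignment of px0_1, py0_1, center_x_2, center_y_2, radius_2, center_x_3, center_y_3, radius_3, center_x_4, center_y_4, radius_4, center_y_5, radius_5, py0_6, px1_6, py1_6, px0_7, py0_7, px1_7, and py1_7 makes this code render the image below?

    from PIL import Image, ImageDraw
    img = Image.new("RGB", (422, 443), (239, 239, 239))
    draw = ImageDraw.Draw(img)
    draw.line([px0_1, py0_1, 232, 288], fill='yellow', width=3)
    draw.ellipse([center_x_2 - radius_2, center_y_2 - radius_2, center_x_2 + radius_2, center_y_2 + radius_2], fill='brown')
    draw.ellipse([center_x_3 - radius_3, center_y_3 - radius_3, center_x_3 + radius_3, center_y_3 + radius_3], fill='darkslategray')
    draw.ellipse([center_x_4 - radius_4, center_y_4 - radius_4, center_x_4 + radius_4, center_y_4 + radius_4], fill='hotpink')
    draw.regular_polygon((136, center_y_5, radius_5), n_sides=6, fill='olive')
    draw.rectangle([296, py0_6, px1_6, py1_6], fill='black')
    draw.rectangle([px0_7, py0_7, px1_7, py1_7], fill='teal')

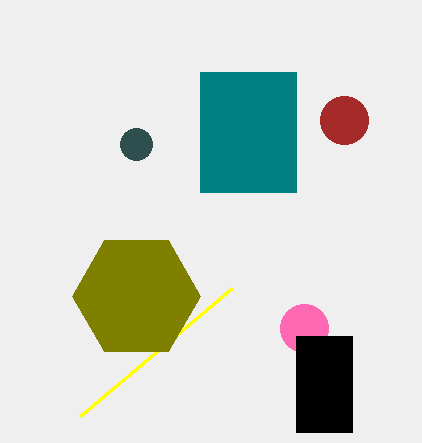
px0_1 = 80, py0_1 = 416, center_x_2 = 344, center_y_2 = 120, radius_2 = 24, center_x_3 = 136, center_y_3 = 144, radius_3 = 16, center_x_4 = 304, center_y_4 = 328, radius_4 = 24, center_y_5 = 296, radius_5 = 64, py0_6 = 336, px1_6 = 352, py1_6 = 432, px0_7 = 200, py0_7 = 72, px1_7 = 296, py1_7 = 192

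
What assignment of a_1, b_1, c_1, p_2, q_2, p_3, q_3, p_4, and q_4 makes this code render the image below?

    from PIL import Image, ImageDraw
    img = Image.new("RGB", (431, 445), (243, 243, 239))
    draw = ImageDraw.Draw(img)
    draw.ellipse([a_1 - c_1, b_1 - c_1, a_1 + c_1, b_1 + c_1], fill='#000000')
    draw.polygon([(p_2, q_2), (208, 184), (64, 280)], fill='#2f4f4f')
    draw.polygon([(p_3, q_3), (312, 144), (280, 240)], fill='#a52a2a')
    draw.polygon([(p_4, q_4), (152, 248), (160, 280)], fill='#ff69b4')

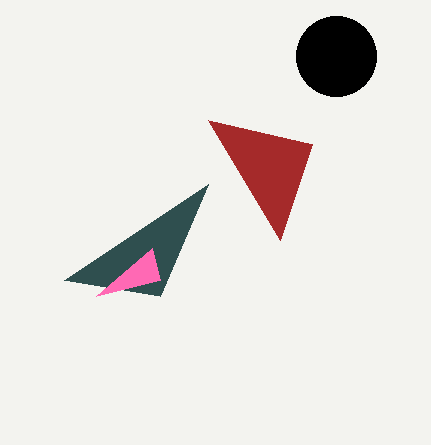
a_1 = 336, b_1 = 56, c_1 = 40, p_2 = 160, q_2 = 296, p_3 = 208, q_3 = 120, p_4 = 96, q_4 = 296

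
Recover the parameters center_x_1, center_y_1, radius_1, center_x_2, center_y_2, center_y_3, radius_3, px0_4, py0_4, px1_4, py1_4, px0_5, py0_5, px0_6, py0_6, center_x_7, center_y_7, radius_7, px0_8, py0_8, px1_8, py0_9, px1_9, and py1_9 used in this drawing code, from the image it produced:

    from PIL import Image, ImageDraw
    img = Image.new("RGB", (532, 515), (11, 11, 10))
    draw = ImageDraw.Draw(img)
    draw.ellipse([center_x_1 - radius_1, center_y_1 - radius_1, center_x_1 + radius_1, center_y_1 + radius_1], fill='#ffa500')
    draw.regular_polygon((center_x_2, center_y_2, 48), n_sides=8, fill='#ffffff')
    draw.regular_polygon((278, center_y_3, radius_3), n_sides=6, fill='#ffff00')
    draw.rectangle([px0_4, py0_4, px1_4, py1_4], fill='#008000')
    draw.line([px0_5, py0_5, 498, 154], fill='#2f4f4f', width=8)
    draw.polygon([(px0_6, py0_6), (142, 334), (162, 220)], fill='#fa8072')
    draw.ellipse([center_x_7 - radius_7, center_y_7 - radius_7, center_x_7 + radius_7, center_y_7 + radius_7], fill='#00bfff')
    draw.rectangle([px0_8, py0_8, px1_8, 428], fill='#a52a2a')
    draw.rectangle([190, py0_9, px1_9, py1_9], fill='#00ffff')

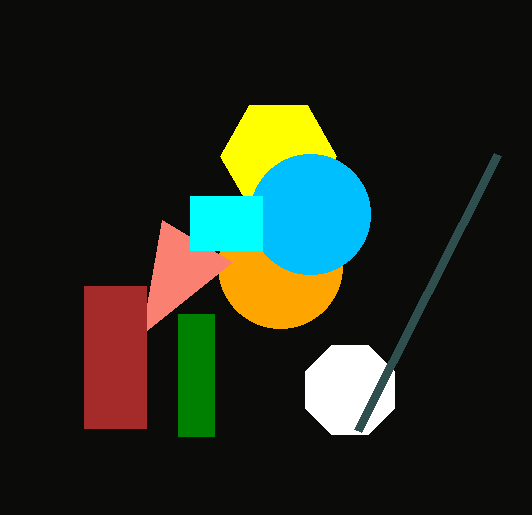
center_x_1 = 280; center_y_1 = 266; radius_1 = 62; center_x_2 = 350; center_y_2 = 390; center_y_3 = 156; radius_3 = 58; px0_4 = 178; py0_4 = 314; px1_4 = 214; py1_4 = 436; px0_5 = 358; py0_5 = 430; px0_6 = 232; py0_6 = 262; center_x_7 = 310; center_y_7 = 214; radius_7 = 60; px0_8 = 84; py0_8 = 286; px1_8 = 146; py0_9 = 196; px1_9 = 262; py1_9 = 250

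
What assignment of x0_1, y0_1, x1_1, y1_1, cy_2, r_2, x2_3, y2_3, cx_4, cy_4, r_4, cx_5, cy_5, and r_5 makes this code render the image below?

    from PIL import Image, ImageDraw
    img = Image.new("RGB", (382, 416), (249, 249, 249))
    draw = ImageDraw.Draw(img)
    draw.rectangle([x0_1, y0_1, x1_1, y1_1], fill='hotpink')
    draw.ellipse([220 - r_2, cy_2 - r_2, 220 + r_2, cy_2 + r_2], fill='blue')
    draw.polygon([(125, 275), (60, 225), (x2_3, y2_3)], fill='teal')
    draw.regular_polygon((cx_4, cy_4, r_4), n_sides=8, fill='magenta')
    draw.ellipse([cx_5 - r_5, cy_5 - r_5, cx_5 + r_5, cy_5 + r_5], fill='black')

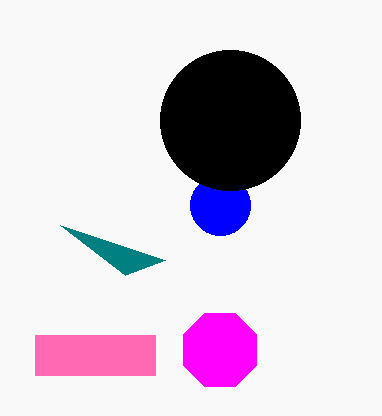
x0_1 = 35, y0_1 = 335, x1_1 = 155, y1_1 = 375, cy_2 = 205, r_2 = 30, x2_3 = 165, y2_3 = 260, cx_4 = 220, cy_4 = 350, r_4 = 40, cx_5 = 230, cy_5 = 120, r_5 = 70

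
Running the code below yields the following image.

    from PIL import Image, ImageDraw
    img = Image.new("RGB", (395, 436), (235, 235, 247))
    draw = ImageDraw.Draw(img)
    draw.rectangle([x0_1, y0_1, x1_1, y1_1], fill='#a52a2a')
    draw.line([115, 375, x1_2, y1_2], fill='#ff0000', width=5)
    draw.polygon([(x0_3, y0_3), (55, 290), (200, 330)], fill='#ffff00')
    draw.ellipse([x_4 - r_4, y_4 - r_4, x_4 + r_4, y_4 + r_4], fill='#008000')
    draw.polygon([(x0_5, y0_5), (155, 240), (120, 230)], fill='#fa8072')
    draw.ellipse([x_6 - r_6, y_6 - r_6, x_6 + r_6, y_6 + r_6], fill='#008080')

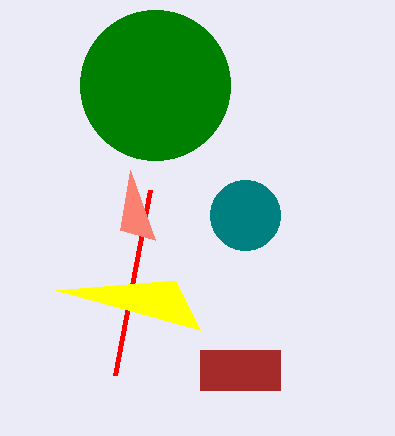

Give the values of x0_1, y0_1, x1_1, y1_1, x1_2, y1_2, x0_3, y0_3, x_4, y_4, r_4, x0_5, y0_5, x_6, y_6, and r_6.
x0_1 = 200, y0_1 = 350, x1_1 = 280, y1_1 = 390, x1_2 = 150, y1_2 = 190, x0_3 = 175, y0_3 = 280, x_4 = 155, y_4 = 85, r_4 = 75, x0_5 = 130, y0_5 = 170, x_6 = 245, y_6 = 215, r_6 = 35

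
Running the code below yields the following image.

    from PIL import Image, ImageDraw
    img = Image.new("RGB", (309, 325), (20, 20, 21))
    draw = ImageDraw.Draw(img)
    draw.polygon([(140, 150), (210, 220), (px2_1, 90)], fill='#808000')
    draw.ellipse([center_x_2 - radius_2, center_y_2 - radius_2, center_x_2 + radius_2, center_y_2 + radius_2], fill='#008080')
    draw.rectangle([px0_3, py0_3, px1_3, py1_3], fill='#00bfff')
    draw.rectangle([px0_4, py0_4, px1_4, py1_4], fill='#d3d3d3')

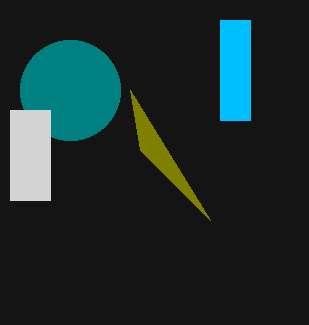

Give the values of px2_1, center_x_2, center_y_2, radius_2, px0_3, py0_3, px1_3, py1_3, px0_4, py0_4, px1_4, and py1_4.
px2_1 = 130
center_x_2 = 70
center_y_2 = 90
radius_2 = 50
px0_3 = 220
py0_3 = 20
px1_3 = 250
py1_3 = 120
px0_4 = 10
py0_4 = 110
px1_4 = 50
py1_4 = 200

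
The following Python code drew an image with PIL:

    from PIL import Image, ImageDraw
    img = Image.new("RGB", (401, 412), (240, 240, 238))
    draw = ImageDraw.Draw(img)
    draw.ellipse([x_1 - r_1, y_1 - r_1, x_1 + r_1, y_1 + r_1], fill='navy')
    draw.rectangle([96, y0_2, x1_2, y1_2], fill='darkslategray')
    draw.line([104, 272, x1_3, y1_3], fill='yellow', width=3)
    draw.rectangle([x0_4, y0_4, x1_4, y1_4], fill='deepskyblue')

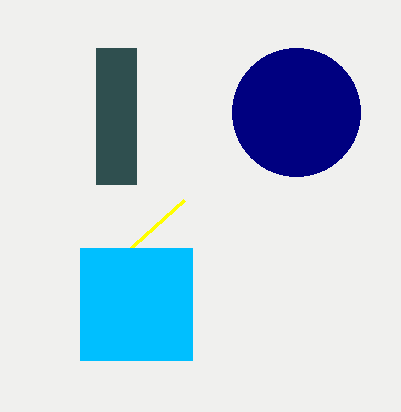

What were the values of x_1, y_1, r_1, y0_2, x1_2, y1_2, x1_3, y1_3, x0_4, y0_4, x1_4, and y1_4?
x_1 = 296
y_1 = 112
r_1 = 64
y0_2 = 48
x1_2 = 136
y1_2 = 184
x1_3 = 184
y1_3 = 200
x0_4 = 80
y0_4 = 248
x1_4 = 192
y1_4 = 360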